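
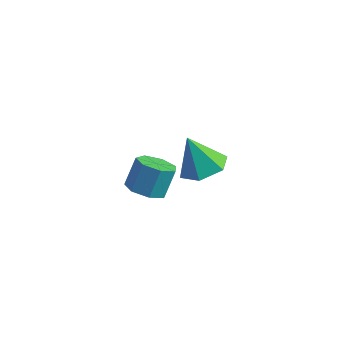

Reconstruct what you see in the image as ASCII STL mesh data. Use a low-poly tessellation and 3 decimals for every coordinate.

solid 
facet normal -0.040 -0.470 -0.882
outer loop
vertex -1.871 -3.072 -0.66
vertex -2.352 -2.652 -0.862
vertex -1.688 -2.588 -0.926
endloop
endfacet
facet normal 0.948 -0.296 0.114
outer loop
vertex -1.871 -3.072 -0.66
vertex -1.688 -2.588 -0.926
vertex -1.827 -2.569 0.283
endloop
endfacet
facet normal 0.948 -0.296 0.114
outer loop
vertex -1.827 -2.569 0.283
vertex -1.688 -2.588 -0.926
vertex -1.644 -2.085 0.017
endloop
endfacet
facet normal 0.042 0.469 0.882
outer loop
vertex -1.827 -2.569 0.283
vertex -1.644 -2.085 0.017
vertex -2.308 -2.148 0.082
endloop
endfacet
facet normal -0.040 -0.471 -0.881
outer loop
vertex -1.688 -2.588 -0.926
vertex -2.352 -2.652 -0.862
vertex -2.005 -2.153 -1.144
endloop
endfacet
facet normal 0.837 0.466 -0.288
outer loop
vertex -1.688 -2.588 -0.926
vertex -2.005 -2.153 -1.144
vertex -1.644 -2.085 0.017
endloop
endfacet
facet normal 0.837 0.465 -0.288
outer loop
vertex -1.644 -2.085 0.017
vertex -2.005 -2.153 -1.144
vertex -1.961 -1.649 -0.201
endloop
endfacet
facet normal 0.042 0.471 0.881
outer loop
vertex -1.644 -2.085 0.017
vertex -1.961 -1.649 -0.201
vertex -2.308 -2.148 0.082
endloop
endfacet
facet normal -0.042 -0.469 -0.882
outer loop
vertex -2.005 -2.153 -1.144
vertex -2.352 -2.652 -0.862
vertex -2.583 -2.092 -1.149
endloop
endfacet
facet normal 0.097 0.876 -0.473
outer loop
vertex -2.005 -2.153 -1.144
vertex -2.583 -2.092 -1.149
vertex -1.961 -1.649 -0.201
endloop
endfacet
facet normal 0.095 0.877 -0.472
outer loop
vertex -1.961 -1.649 -0.201
vertex -2.583 -2.092 -1.149
vertex -2.54 -1.589 -0.206
endloop
endfacet
facet normal 0.041 0.471 0.881
outer loop
vertex -1.961 -1.649 -0.201
vertex -2.54 -1.589 -0.206
vertex -2.308 -2.148 0.082
endloop
endfacet
facet normal -0.041 -0.469 -0.882
outer loop
vertex -2.583 -2.092 -1.149
vertex -2.352 -2.652 -0.862
vertex -2.987 -2.453 -0.938
endloop
endfacet
facet normal -0.718 0.627 -0.302
outer loop
vertex -2.583 -2.092 -1.149
vertex -2.987 -2.453 -0.938
vertex -2.54 -1.589 -0.206
endloop
endfacet
facet normal -0.718 0.627 -0.302
outer loop
vertex -2.54 -1.589 -0.206
vertex -2.987 -2.453 -0.938
vertex -2.944 -1.95 0.005
endloop
endfacet
facet normal 0.040 0.471 0.881
outer loop
vertex -2.54 -1.589 -0.206
vertex -2.944 -1.95 0.005
vertex -2.308 -2.148 0.082
endloop
endfacet
facet normal -0.042 -0.470 -0.882
outer loop
vertex -2.987 -2.453 -0.938
vertex -2.352 -2.652 -0.862
vertex -2.913 -2.964 -0.669
endloop
endfacet
facet normal -0.991 -0.093 0.095
outer loop
vertex -2.987 -2.453 -0.938
vertex -2.913 -2.964 -0.669
vertex -2.944 -1.95 0.005
endloop
endfacet
facet normal -0.991 -0.095 0.097
outer loop
vertex -2.944 -1.95 0.005
vertex -2.913 -2.964 -0.669
vertex -2.869 -2.46 0.274
endloop
endfacet
facet normal 0.040 0.471 0.881
outer loop
vertex -2.944 -1.95 0.005
vertex -2.869 -2.46 0.274
vertex -2.308 -2.148 0.082
endloop
endfacet
facet normal -0.041 -0.471 -0.881
outer loop
vertex -2.913 -2.964 -0.669
vertex -2.352 -2.652 -0.862
vertex -2.416 -3.239 -0.545
endloop
endfacet
facet normal -0.517 -0.745 0.422
outer loop
vertex -2.913 -2.964 -0.669
vertex -2.416 -3.239 -0.545
vertex -2.869 -2.46 0.274
endloop
endfacet
facet normal -0.518 -0.744 0.421
outer loop
vertex -2.869 -2.46 0.274
vertex -2.416 -3.239 -0.545
vertex -2.372 -2.736 0.398
endloop
endfacet
facet normal 0.041 0.470 0.882
outer loop
vertex -2.869 -2.46 0.274
vertex -2.372 -2.736 0.398
vertex -2.308 -2.148 0.082
endloop
endfacet
facet normal -0.042 -0.471 -0.881
outer loop
vertex -2.416 -3.239 -0.545
vertex -2.352 -2.652 -0.862
vertex -1.871 -3.072 -0.66
endloop
endfacet
facet normal 0.346 -0.834 0.429
outer loop
vertex -2.416 -3.239 -0.545
vertex -1.871 -3.072 -0.66
vertex -2.372 -2.736 0.398
endloop
endfacet
facet normal 0.346 -0.834 0.429
outer loop
vertex -2.372 -2.736 0.398
vertex -1.871 -3.072 -0.66
vertex -1.827 -2.569 0.283
endloop
endfacet
facet normal 0.042 0.469 0.882
outer loop
vertex -2.372 -2.736 0.398
vertex -1.827 -2.569 0.283
vertex -2.308 -2.148 0.082
endloop
endfacet
facet normal 0.367 0.132 -0.921
outer loop
vertex -2.263 1.181 -2.476
vertex -3.072 1.226 -2.792
vertex -2.667 1.95 -2.527
endloop
endfacet
facet normal 0.548 0.339 0.765
outer loop
vertex -2.263 1.181 -2.476
vertex -2.667 1.95 -2.527
vertex -3.608 1.034 -1.448
endloop
endfacet
facet normal 0.367 0.132 -0.921
outer loop
vertex -2.667 1.95 -2.527
vertex -3.072 1.226 -2.792
vertex -3.477 1.995 -2.843
endloop
endfacet
facet normal -0.168 0.819 0.548
outer loop
vertex -2.667 1.95 -2.527
vertex -3.477 1.995 -2.843
vertex -3.608 1.034 -1.448
endloop
endfacet
facet normal 0.367 0.132 -0.921
outer loop
vertex -3.477 1.995 -2.843
vertex -3.072 1.226 -2.792
vertex -3.881 1.272 -3.108
endloop
endfacet
facet normal -0.884 0.419 0.206
outer loop
vertex -3.477 1.995 -2.843
vertex -3.881 1.272 -3.108
vertex -3.608 1.034 -1.448
endloop
endfacet
facet normal 0.367 0.132 -0.921
outer loop
vertex -3.881 1.272 -3.108
vertex -3.072 1.226 -2.792
vertex -3.477 0.503 -3.057
endloop
endfacet
facet normal -0.885 -0.459 0.080
outer loop
vertex -3.881 1.272 -3.108
vertex -3.477 0.503 -3.057
vertex -3.608 1.034 -1.448
endloop
endfacet
facet normal 0.367 0.132 -0.921
outer loop
vertex -3.477 0.503 -3.057
vertex -3.072 1.226 -2.792
vertex -2.667 0.458 -2.741
endloop
endfacet
facet normal -0.168 -0.940 0.297
outer loop
vertex -3.477 0.503 -3.057
vertex -2.667 0.458 -2.741
vertex -3.608 1.034 -1.448
endloop
endfacet
facet normal 0.367 0.132 -0.921
outer loop
vertex -2.667 0.458 -2.741
vertex -3.072 1.226 -2.792
vertex -2.263 1.181 -2.476
endloop
endfacet
facet normal 0.548 -0.540 0.639
outer loop
vertex -2.667 0.458 -2.741
vertex -2.263 1.181 -2.476
vertex -3.608 1.034 -1.448
endloop
endfacet

endsolid


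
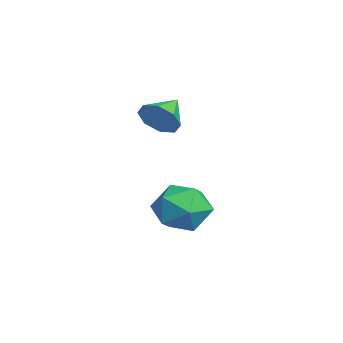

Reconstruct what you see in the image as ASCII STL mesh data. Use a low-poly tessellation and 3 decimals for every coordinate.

solid 
facet normal 0.686 -0.569 -0.453
outer loop
vertex 3.614 -3.218 2.961
vertex 2.967 -3.675 2.555
vertex 3.441 -2.948 2.36
endloop
endfacet
facet normal 0.237 0.910 0.341
outer loop
vertex 3.614 -3.218 2.961
vertex 3.441 -2.948 2.36
vertex 2.013 -2.885 3.185
endloop
endfacet
facet normal 0.686 -0.569 -0.453
outer loop
vertex 3.441 -2.948 2.36
vertex 2.967 -3.675 2.555
vertex 2.99 -3.104 1.873
endloop
endfacet
facet normal -0.089 0.970 -0.228
outer loop
vertex 3.441 -2.948 2.36
vertex 2.99 -3.104 1.873
vertex 2.013 -2.885 3.185
endloop
endfacet
facet normal 0.687 -0.569 -0.453
outer loop
vertex 2.99 -3.104 1.873
vertex 2.967 -3.675 2.555
vertex 2.526 -3.595 1.786
endloop
endfacet
facet normal -0.568 0.631 -0.528
outer loop
vertex 2.99 -3.104 1.873
vertex 2.526 -3.595 1.786
vertex 2.013 -2.885 3.185
endloop
endfacet
facet normal 0.687 -0.568 -0.453
outer loop
vertex 2.526 -3.595 1.786
vertex 2.967 -3.675 2.555
vertex 2.321 -4.133 2.15
endloop
endfacet
facet normal -0.919 0.091 -0.383
outer loop
vertex 2.526 -3.595 1.786
vertex 2.321 -4.133 2.15
vertex 2.013 -2.885 3.185
endloop
endfacet
facet normal 0.687 -0.569 -0.452
outer loop
vertex 2.321 -4.133 2.15
vertex 2.967 -3.675 2.555
vertex 2.493 -4.403 2.751
endloop
endfacet
facet normal -0.936 -0.330 0.120
outer loop
vertex 2.321 -4.133 2.15
vertex 2.493 -4.403 2.751
vertex 2.013 -2.885 3.185
endloop
endfacet
facet normal 0.686 -0.569 -0.454
outer loop
vertex 2.493 -4.403 2.751
vertex 2.967 -3.675 2.555
vertex 2.944 -4.247 3.237
endloop
endfacet
facet normal -0.609 -0.390 0.690
outer loop
vertex 2.493 -4.403 2.751
vertex 2.944 -4.247 3.237
vertex 2.013 -2.885 3.185
endloop
endfacet
facet normal 0.686 -0.568 -0.454
outer loop
vertex 2.944 -4.247 3.237
vertex 2.967 -3.675 2.555
vertex 3.408 -3.756 3.324
endloop
endfacet
facet normal -0.131 -0.052 0.990
outer loop
vertex 2.944 -4.247 3.237
vertex 3.408 -3.756 3.324
vertex 2.013 -2.885 3.185
endloop
endfacet
facet normal 0.686 -0.569 -0.453
outer loop
vertex 3.408 -3.756 3.324
vertex 2.967 -3.675 2.555
vertex 3.614 -3.218 2.961
endloop
endfacet
facet normal 0.220 0.487 0.846
outer loop
vertex 3.408 -3.756 3.324
vertex 3.614 -3.218 2.961
vertex 2.013 -2.885 3.185
endloop
endfacet
facet normal 0.056 -0.241 0.969
outer loop
vertex 3.933 -2.495 -0.605
vertex 2.966 -3.26 -0.739
vertex 4.119 -3.682 -0.911
endloop
endfacet
facet normal 0.700 -0.073 0.710
outer loop
vertex 3.933 -2.495 -0.605
vertex 4.119 -3.682 -0.911
vertex 4.776 -2.788 -1.466
endloop
endfacet
facet normal 0.668 0.591 0.453
outer loop
vertex 3.933 -2.495 -0.605
vertex 4.776 -2.788 -1.466
vertex 4.029 -1.813 -1.637
endloop
endfacet
facet normal 0.004 0.834 0.552
outer loop
vertex 3.933 -2.495 -0.605
vertex 4.029 -1.813 -1.637
vertex 2.909 -2.105 -1.188
endloop
endfacet
facet normal -0.374 0.320 0.871
outer loop
vertex 3.933 -2.495 -0.605
vertex 2.909 -2.105 -1.188
vertex 2.966 -3.26 -0.739
endloop
endfacet
facet normal 0.841 -0.514 0.168
outer loop
vertex 4.776 -2.788 -1.466
vertex 4.119 -3.682 -0.911
vertex 4.331 -3.735 -2.132
endloop
endfacet
facet normal -0.200 -0.785 0.586
outer loop
vertex 4.119 -3.682 -0.911
vertex 2.966 -3.26 -0.739
vertex 3.211 -4.027 -1.683
endloop
endfacet
facet normal -0.896 0.121 0.426
outer loop
vertex 2.966 -3.26 -0.739
vertex 2.909 -2.105 -1.188
vertex 2.464 -3.052 -1.854
endloop
endfacet
facet normal -0.285 0.954 -0.091
outer loop
vertex 2.909 -2.105 -1.188
vertex 4.029 -1.813 -1.637
vertex 3.121 -2.158 -2.409
endloop
endfacet
facet normal 0.789 0.561 -0.251
outer loop
vertex 4.029 -1.813 -1.637
vertex 4.776 -2.788 -1.466
vertex 4.274 -2.58 -2.581
endloop
endfacet
facet normal -0.004 -0.834 -0.552
outer loop
vertex 3.307 -3.345 -2.715
vertex 4.331 -3.735 -2.132
vertex 3.211 -4.027 -1.683
endloop
endfacet
facet normal -0.668 -0.591 -0.453
outer loop
vertex 3.307 -3.345 -2.715
vertex 3.211 -4.027 -1.683
vertex 2.464 -3.052 -1.854
endloop
endfacet
facet normal -0.700 0.073 -0.710
outer loop
vertex 3.307 -3.345 -2.715
vertex 2.464 -3.052 -1.854
vertex 3.121 -2.158 -2.409
endloop
endfacet
facet normal -0.056 0.241 -0.969
outer loop
vertex 3.307 -3.345 -2.715
vertex 3.121 -2.158 -2.409
vertex 4.274 -2.58 -2.581
endloop
endfacet
facet normal 0.374 -0.320 -0.871
outer loop
vertex 3.307 -3.345 -2.715
vertex 4.274 -2.58 -2.581
vertex 4.331 -3.735 -2.132
endloop
endfacet
facet normal 0.285 -0.954 0.091
outer loop
vertex 3.211 -4.027 -1.683
vertex 4.331 -3.735 -2.132
vertex 4.119 -3.682 -0.911
endloop
endfacet
facet normal -0.789 -0.561 0.251
outer loop
vertex 2.464 -3.052 -1.854
vertex 3.211 -4.027 -1.683
vertex 2.966 -3.26 -0.739
endloop
endfacet
facet normal -0.841 0.514 -0.168
outer loop
vertex 3.121 -2.158 -2.409
vertex 2.464 -3.052 -1.854
vertex 2.909 -2.105 -1.188
endloop
endfacet
facet normal 0.200 0.785 -0.586
outer loop
vertex 4.274 -2.58 -2.581
vertex 3.121 -2.158 -2.409
vertex 4.029 -1.813 -1.637
endloop
endfacet
facet normal 0.896 -0.121 -0.426
outer loop
vertex 4.331 -3.735 -2.132
vertex 4.274 -2.58 -2.581
vertex 4.776 -2.788 -1.466
endloop
endfacet

endsolid


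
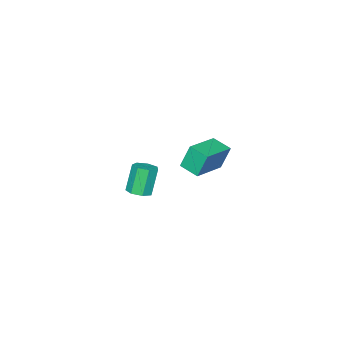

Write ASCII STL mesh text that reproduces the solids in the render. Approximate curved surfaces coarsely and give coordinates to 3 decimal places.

solid 
facet normal -0.966 -0.074 -0.249
outer loop
vertex -4.018 -1.294 -1.498
vertex -4.035 -0.233 -1.747
vertex -3.657 -1.595 -2.806
endloop
endfacet
facet normal 0.016 -0.973 0.229
outer loop
vertex -1.745 -1.447 -2.313
vertex -4.018 -1.294 -1.498
vertex -3.657 -1.595 -2.806
endloop
endfacet
facet normal -0.966 -0.074 -0.249
outer loop
vertex -3.657 -1.595 -2.806
vertex -4.035 -0.233 -1.747
vertex -3.674 -0.534 -3.055
endloop
endfacet
facet normal 0.259 -0.217 -0.941
outer loop
vertex -3.674 -0.534 -3.055
vertex -1.745 -1.447 -2.313
vertex -3.657 -1.595 -2.806
endloop
endfacet
facet normal -0.259 0.217 0.941
outer loop
vertex -4.018 -1.294 -1.498
vertex -2.123 -0.085 -1.254
vertex -4.035 -0.233 -1.747
endloop
endfacet
facet normal 0.016 -0.973 0.229
outer loop
vertex -2.106 -1.146 -1.005
vertex -4.018 -1.294 -1.498
vertex -1.745 -1.447 -2.313
endloop
endfacet
facet normal -0.259 0.217 0.941
outer loop
vertex -2.106 -1.146 -1.005
vertex -2.123 -0.085 -1.254
vertex -4.018 -1.294 -1.498
endloop
endfacet
facet normal -0.016 0.973 -0.229
outer loop
vertex -4.035 -0.233 -1.747
vertex -2.123 -0.085 -1.254
vertex -3.674 -0.534 -3.055
endloop
endfacet
facet normal 0.259 -0.217 -0.941
outer loop
vertex -1.762 -0.386 -2.562
vertex -1.745 -1.447 -2.313
vertex -3.674 -0.534 -3.055
endloop
endfacet
facet normal -0.016 0.973 -0.229
outer loop
vertex -3.674 -0.534 -3.055
vertex -2.123 -0.085 -1.254
vertex -1.762 -0.386 -2.562
endloop
endfacet
facet normal 0.966 0.074 0.249
outer loop
vertex -1.762 -0.386 -2.562
vertex -2.106 -1.146 -1.005
vertex -1.745 -1.447 -2.313
endloop
endfacet
facet normal 0.966 0.074 0.249
outer loop
vertex -2.123 -0.085 -1.254
vertex -2.106 -1.146 -1.005
vertex -1.762 -0.386 -2.562
endloop
endfacet
facet normal 0.380 0.067 -0.923
outer loop
vertex 3.53 -0.094 -0.375
vertex 3.142 0.359 -0.502
vertex 3.704 0.394 -0.268
endloop
endfacet
facet normal 0.864 -0.380 0.330
outer loop
vertex 3.53 -0.094 -0.375
vertex 3.704 0.394 -0.268
vertex 2.966 -0.192 0.99
endloop
endfacet
facet normal 0.864 -0.380 0.330
outer loop
vertex 2.966 -0.192 0.99
vertex 3.704 0.394 -0.268
vertex 3.14 0.296 1.097
endloop
endfacet
facet normal -0.381 -0.066 0.922
outer loop
vertex 2.966 -0.192 0.99
vertex 3.14 0.296 1.097
vertex 2.578 0.261 0.862
endloop
endfacet
facet normal 0.380 0.067 -0.923
outer loop
vertex 3.704 0.394 -0.268
vertex 3.142 0.359 -0.502
vertex 3.455 0.856 -0.337
endloop
endfacet
facet normal 0.796 0.483 0.364
outer loop
vertex 3.704 0.394 -0.268
vertex 3.455 0.856 -0.337
vertex 3.14 0.296 1.097
endloop
endfacet
facet normal 0.796 0.484 0.364
outer loop
vertex 3.14 0.296 1.097
vertex 3.455 0.856 -0.337
vertex 2.891 0.758 1.027
endloop
endfacet
facet normal -0.381 -0.066 0.922
outer loop
vertex 3.14 0.296 1.097
vertex 2.891 0.758 1.027
vertex 2.578 0.261 0.862
endloop
endfacet
facet normal 0.381 0.066 -0.922
outer loop
vertex 3.455 0.856 -0.337
vertex 3.142 0.359 -0.502
vertex 2.97 0.944 -0.531
endloop
endfacet
facet normal 0.129 0.984 0.124
outer loop
vertex 3.455 0.856 -0.337
vertex 2.97 0.944 -0.531
vertex 2.891 0.758 1.027
endloop
endfacet
facet normal 0.129 0.984 0.124
outer loop
vertex 2.891 0.758 1.027
vertex 2.97 0.944 -0.531
vertex 2.406 0.846 0.833
endloop
endfacet
facet normal -0.381 -0.066 0.922
outer loop
vertex 2.891 0.758 1.027
vertex 2.406 0.846 0.833
vertex 2.578 0.261 0.862
endloop
endfacet
facet normal 0.383 0.067 -0.921
outer loop
vertex 2.97 0.944 -0.531
vertex 3.142 0.359 -0.502
vertex 2.615 0.591 -0.704
endloop
endfacet
facet normal -0.636 0.743 -0.210
outer loop
vertex 2.97 0.944 -0.531
vertex 2.615 0.591 -0.704
vertex 2.406 0.846 0.833
endloop
endfacet
facet normal -0.636 0.742 -0.210
outer loop
vertex 2.406 0.846 0.833
vertex 2.615 0.591 -0.704
vertex 2.051 0.493 0.661
endloop
endfacet
facet normal -0.381 -0.066 0.922
outer loop
vertex 2.406 0.846 0.833
vertex 2.051 0.493 0.661
vertex 2.578 0.261 0.862
endloop
endfacet
facet normal 0.382 0.065 -0.922
outer loop
vertex 2.615 0.591 -0.704
vertex 3.142 0.359 -0.502
vertex 2.656 0.064 -0.724
endloop
endfacet
facet normal -0.921 -0.057 -0.385
outer loop
vertex 2.615 0.591 -0.704
vertex 2.656 0.064 -0.724
vertex 2.051 0.493 0.661
endloop
endfacet
facet normal -0.921 -0.057 -0.385
outer loop
vertex 2.051 0.493 0.661
vertex 2.656 0.064 -0.724
vertex 2.092 -0.034 0.641
endloop
endfacet
facet normal -0.380 -0.065 0.923
outer loop
vertex 2.051 0.493 0.661
vertex 2.092 -0.034 0.641
vertex 2.578 0.261 0.862
endloop
endfacet
facet normal 0.380 0.067 -0.922
outer loop
vertex 2.656 0.064 -0.724
vertex 3.142 0.359 -0.502
vertex 3.064 -0.241 -0.578
endloop
endfacet
facet normal -0.513 -0.815 -0.270
outer loop
vertex 2.656 0.064 -0.724
vertex 3.064 -0.241 -0.578
vertex 2.092 -0.034 0.641
endloop
endfacet
facet normal -0.513 -0.815 -0.270
outer loop
vertex 2.092 -0.034 0.641
vertex 3.064 -0.241 -0.578
vertex 2.5 -0.339 0.787
endloop
endfacet
facet normal -0.380 -0.066 0.923
outer loop
vertex 2.092 -0.034 0.641
vertex 2.5 -0.339 0.787
vertex 2.578 0.261 0.862
endloop
endfacet
facet normal 0.381 0.067 -0.922
outer loop
vertex 3.064 -0.241 -0.578
vertex 3.142 0.359 -0.502
vertex 3.53 -0.094 -0.375
endloop
endfacet
facet normal 0.282 -0.958 0.048
outer loop
vertex 3.064 -0.241 -0.578
vertex 3.53 -0.094 -0.375
vertex 2.5 -0.339 0.787
endloop
endfacet
facet normal 0.282 -0.958 0.048
outer loop
vertex 2.5 -0.339 0.787
vertex 3.53 -0.094 -0.375
vertex 2.966 -0.192 0.99
endloop
endfacet
facet normal -0.381 -0.066 0.922
outer loop
vertex 2.5 -0.339 0.787
vertex 2.966 -0.192 0.99
vertex 2.578 0.261 0.862
endloop
endfacet

endsolid


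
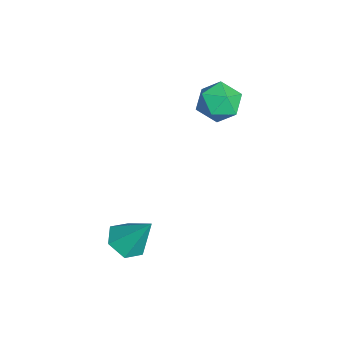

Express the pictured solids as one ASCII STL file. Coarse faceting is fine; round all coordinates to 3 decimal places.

solid 
facet normal -0.249 -0.516 -0.820
outer loop
vertex 3.609 -3.622 -3.032
vertex 3.202 -2.941 -3.337
vertex 4.025 -3.059 -3.513
endloop
endfacet
facet normal 0.867 -0.300 0.398
outer loop
vertex 3.609 -3.622 -3.032
vertex 4.025 -3.059 -3.513
vertex 3.638 -2.039 -1.903
endloop
endfacet
facet normal -0.249 -0.516 -0.820
outer loop
vertex 4.025 -3.059 -3.513
vertex 3.202 -2.941 -3.337
vertex 3.618 -2.378 -3.818
endloop
endfacet
facet normal 0.873 0.479 -0.094
outer loop
vertex 4.025 -3.059 -3.513
vertex 3.618 -2.378 -3.818
vertex 3.638 -2.039 -1.903
endloop
endfacet
facet normal -0.249 -0.516 -0.820
outer loop
vertex 3.618 -2.378 -3.818
vertex 3.202 -2.941 -3.337
vertex 2.795 -2.26 -3.642
endloop
endfacet
facet normal 0.103 0.979 -0.174
outer loop
vertex 3.618 -2.378 -3.818
vertex 2.795 -2.26 -3.642
vertex 3.638 -2.039 -1.903
endloop
endfacet
facet normal -0.249 -0.516 -0.820
outer loop
vertex 2.795 -2.26 -3.642
vertex 3.202 -2.941 -3.337
vertex 2.379 -2.824 -3.161
endloop
endfacet
facet normal -0.674 0.700 0.238
outer loop
vertex 2.795 -2.26 -3.642
vertex 2.379 -2.824 -3.161
vertex 3.638 -2.039 -1.903
endloop
endfacet
facet normal -0.249 -0.516 -0.820
outer loop
vertex 2.379 -2.824 -3.161
vertex 3.202 -2.941 -3.337
vertex 2.786 -3.505 -2.856
endloop
endfacet
facet normal -0.679 -0.079 0.729
outer loop
vertex 2.379 -2.824 -3.161
vertex 2.786 -3.505 -2.856
vertex 3.638 -2.039 -1.903
endloop
endfacet
facet normal -0.249 -0.516 -0.820
outer loop
vertex 2.786 -3.505 -2.856
vertex 3.202 -2.941 -3.337
vertex 3.609 -3.622 -3.032
endloop
endfacet
facet normal 0.091 -0.579 0.810
outer loop
vertex 2.786 -3.505 -2.856
vertex 3.609 -3.622 -3.032
vertex 3.638 -2.039 -1.903
endloop
endfacet
facet normal -0.636 0.612 0.470
outer loop
vertex -2.201 1.273 0.309
vertex -1.807 1.015 1.178
vertex -1.439 1.783 0.676
endloop
endfacet
facet normal -0.484 0.856 -0.184
outer loop
vertex -2.201 1.273 0.309
vertex -1.439 1.783 0.676
vertex -1.466 1.561 -0.286
endloop
endfacet
facet normal -0.668 0.352 -0.655
outer loop
vertex -2.201 1.273 0.309
vertex -1.466 1.561 -0.286
vertex -1.851 0.655 -0.38
endloop
endfacet
facet normal -0.934 -0.202 -0.293
outer loop
vertex -2.201 1.273 0.309
vertex -1.851 0.655 -0.38
vertex -2.062 0.318 0.525
endloop
endfacet
facet normal -0.915 -0.042 0.402
outer loop
vertex -2.201 1.273 0.309
vertex -2.062 0.318 0.525
vertex -1.807 1.015 1.178
endloop
endfacet
facet normal 0.221 0.949 -0.225
outer loop
vertex -1.466 1.561 -0.286
vertex -1.439 1.783 0.676
vertex -0.618 1.482 0.215
endloop
endfacet
facet normal -0.024 0.555 0.831
outer loop
vertex -1.439 1.783 0.676
vertex -1.807 1.015 1.178
vertex -0.829 1.145 1.12
endloop
endfacet
facet normal -0.474 -0.504 0.722
outer loop
vertex -1.807 1.015 1.178
vertex -2.062 0.318 0.525
vertex -1.214 0.239 1.026
endloop
endfacet
facet normal -0.506 -0.763 -0.402
outer loop
vertex -2.062 0.318 0.525
vertex -1.851 0.655 -0.38
vertex -1.241 0.017 0.064
endloop
endfacet
facet normal -0.077 0.135 -0.988
outer loop
vertex -1.851 0.655 -0.38
vertex -1.466 1.561 -0.286
vertex -0.873 0.785 -0.438
endloop
endfacet
facet normal 0.934 0.202 0.293
outer loop
vertex -0.479 0.527 0.431
vertex -0.618 1.482 0.215
vertex -0.829 1.145 1.12
endloop
endfacet
facet normal 0.668 -0.352 0.655
outer loop
vertex -0.479 0.527 0.431
vertex -0.829 1.145 1.12
vertex -1.214 0.239 1.026
endloop
endfacet
facet normal 0.484 -0.856 0.184
outer loop
vertex -0.479 0.527 0.431
vertex -1.214 0.239 1.026
vertex -1.241 0.017 0.064
endloop
endfacet
facet normal 0.636 -0.612 -0.470
outer loop
vertex -0.479 0.527 0.431
vertex -1.241 0.017 0.064
vertex -0.873 0.785 -0.438
endloop
endfacet
facet normal 0.915 0.042 -0.402
outer loop
vertex -0.479 0.527 0.431
vertex -0.873 0.785 -0.438
vertex -0.618 1.482 0.215
endloop
endfacet
facet normal 0.506 0.763 0.402
outer loop
vertex -0.829 1.145 1.12
vertex -0.618 1.482 0.215
vertex -1.439 1.783 0.676
endloop
endfacet
facet normal 0.077 -0.135 0.988
outer loop
vertex -1.214 0.239 1.026
vertex -0.829 1.145 1.12
vertex -1.807 1.015 1.178
endloop
endfacet
facet normal -0.221 -0.949 0.225
outer loop
vertex -1.241 0.017 0.064
vertex -1.214 0.239 1.026
vertex -2.062 0.318 0.525
endloop
endfacet
facet normal 0.024 -0.555 -0.831
outer loop
vertex -0.873 0.785 -0.438
vertex -1.241 0.017 0.064
vertex -1.851 0.655 -0.38
endloop
endfacet
facet normal 0.474 0.504 -0.722
outer loop
vertex -0.618 1.482 0.215
vertex -0.873 0.785 -0.438
vertex -1.466 1.561 -0.286
endloop
endfacet

endsolid


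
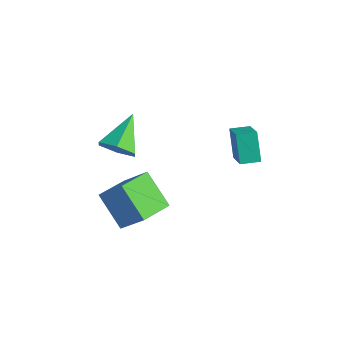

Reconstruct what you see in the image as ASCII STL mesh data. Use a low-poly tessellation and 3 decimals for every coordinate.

solid 
facet normal -0.767 0.100 0.634
outer loop
vertex -1.862 -1.637 -0.055
vertex -1.877 -0.069 -0.32
vertex -3.029 -1.881 -1.43
endloop
endfacet
facet normal 0.010 -0.986 0.167
outer loop
vertex -1.563 -2.071 -2.64
vertex -1.862 -1.637 -0.055
vertex -3.029 -1.881 -1.43
endloop
endfacet
facet normal -0.767 0.100 0.634
outer loop
vertex -3.029 -1.881 -1.43
vertex -1.877 -0.069 -0.32
vertex -3.044 -0.313 -1.695
endloop
endfacet
facet normal -0.641 -0.134 -0.756
outer loop
vertex -3.044 -0.313 -1.695
vertex -1.563 -2.071 -2.64
vertex -3.029 -1.881 -1.43
endloop
endfacet
facet normal 0.641 0.134 0.756
outer loop
vertex -1.862 -1.637 -0.055
vertex -0.411 -0.259 -1.53
vertex -1.877 -0.069 -0.32
endloop
endfacet
facet normal 0.010 -0.986 0.167
outer loop
vertex -0.396 -1.827 -1.265
vertex -1.862 -1.637 -0.055
vertex -1.563 -2.071 -2.64
endloop
endfacet
facet normal 0.641 0.134 0.756
outer loop
vertex -0.396 -1.827 -1.265
vertex -0.411 -0.259 -1.53
vertex -1.862 -1.637 -0.055
endloop
endfacet
facet normal -0.010 0.986 -0.167
outer loop
vertex -1.877 -0.069 -0.32
vertex -0.411 -0.259 -1.53
vertex -3.044 -0.313 -1.695
endloop
endfacet
facet normal -0.641 -0.134 -0.756
outer loop
vertex -1.578 -0.503 -2.905
vertex -1.563 -2.071 -2.64
vertex -3.044 -0.313 -1.695
endloop
endfacet
facet normal -0.010 0.986 -0.167
outer loop
vertex -3.044 -0.313 -1.695
vertex -0.411 -0.259 -1.53
vertex -1.578 -0.503 -2.905
endloop
endfacet
facet normal 0.767 -0.100 -0.634
outer loop
vertex -1.578 -0.503 -2.905
vertex -0.396 -1.827 -1.265
vertex -1.563 -2.071 -2.64
endloop
endfacet
facet normal 0.767 -0.100 -0.634
outer loop
vertex -0.411 -0.259 -1.53
vertex -0.396 -1.827 -1.265
vertex -1.578 -0.503 -2.905
endloop
endfacet
facet normal -0.629 0.490 -0.604
outer loop
vertex 0.37 2.611 2.366
vertex 0.909 3.319 2.379
vertex 1.076 2.094 1.211
endloop
endfacet
facet normal -0.606 -0.795 -0.014
outer loop
vertex 2.171 1.241 2.261
vertex 0.37 2.611 2.366
vertex 1.076 2.094 1.211
endloop
endfacet
facet normal -0.629 0.490 -0.604
outer loop
vertex 1.076 2.094 1.211
vertex 0.909 3.319 2.379
vertex 1.616 2.802 1.223
endloop
endfacet
facet normal 0.486 -0.357 -0.797
outer loop
vertex 1.616 2.802 1.223
vertex 2.171 1.241 2.261
vertex 1.076 2.094 1.211
endloop
endfacet
facet normal -0.487 0.356 0.797
outer loop
vertex 0.37 2.611 2.366
vertex 2.004 2.466 3.429
vertex 0.909 3.319 2.379
endloop
endfacet
facet normal -0.606 -0.795 -0.015
outer loop
vertex 1.464 1.758 3.417
vertex 0.37 2.611 2.366
vertex 2.171 1.241 2.261
endloop
endfacet
facet normal -0.487 0.358 0.797
outer loop
vertex 1.464 1.758 3.417
vertex 2.004 2.466 3.429
vertex 0.37 2.611 2.366
endloop
endfacet
facet normal 0.606 0.796 0.015
outer loop
vertex 0.909 3.319 2.379
vertex 2.004 2.466 3.429
vertex 1.616 2.802 1.223
endloop
endfacet
facet normal 0.488 -0.357 -0.797
outer loop
vertex 2.71 1.949 2.274
vertex 2.171 1.241 2.261
vertex 1.616 2.802 1.223
endloop
endfacet
facet normal 0.606 0.795 0.015
outer loop
vertex 1.616 2.802 1.223
vertex 2.004 2.466 3.429
vertex 2.71 1.949 2.274
endloop
endfacet
facet normal 0.629 -0.490 0.604
outer loop
vertex 2.71 1.949 2.274
vertex 1.464 1.758 3.417
vertex 2.171 1.241 2.261
endloop
endfacet
facet normal 0.629 -0.490 0.604
outer loop
vertex 2.004 2.466 3.429
vertex 1.464 1.758 3.417
vertex 2.71 1.949 2.274
endloop
endfacet
facet normal 0.283 -0.812 -0.511
outer loop
vertex -2.57 -0.088 0.496
vertex -3.486 -0.268 0.274
vertex -2.951 0.282 -0.303
endloop
endfacet
facet normal 0.691 0.722 0.005
outer loop
vertex -2.57 -0.088 0.496
vertex -2.951 0.282 -0.303
vertex -4.034 1.308 1.266
endloop
endfacet
facet normal 0.282 -0.811 -0.512
outer loop
vertex -2.951 0.282 -0.303
vertex -3.486 -0.268 0.274
vertex -3.868 0.103 -0.525
endloop
endfacet
facet normal -0.026 0.828 -0.560
outer loop
vertex -2.951 0.282 -0.303
vertex -3.868 0.103 -0.525
vertex -4.034 1.308 1.266
endloop
endfacet
facet normal 0.282 -0.812 -0.512
outer loop
vertex -3.868 0.103 -0.525
vertex -3.486 -0.268 0.274
vertex -4.403 -0.447 0.053
endloop
endfacet
facet normal -0.829 0.425 -0.363
outer loop
vertex -3.868 0.103 -0.525
vertex -4.403 -0.447 0.053
vertex -4.034 1.308 1.266
endloop
endfacet
facet normal 0.282 -0.812 -0.511
outer loop
vertex -4.403 -0.447 0.053
vertex -3.486 -0.268 0.274
vertex -4.021 -0.817 0.852
endloop
endfacet
facet normal -0.914 -0.083 0.398
outer loop
vertex -4.403 -0.447 0.053
vertex -4.021 -0.817 0.852
vertex -4.034 1.308 1.266
endloop
endfacet
facet normal 0.282 -0.812 -0.510
outer loop
vertex -4.021 -0.817 0.852
vertex -3.486 -0.268 0.274
vertex -3.104 -0.638 1.074
endloop
endfacet
facet normal -0.196 -0.189 0.962
outer loop
vertex -4.021 -0.817 0.852
vertex -3.104 -0.638 1.074
vertex -4.034 1.308 1.266
endloop
endfacet
facet normal 0.283 -0.812 -0.511
outer loop
vertex -3.104 -0.638 1.074
vertex -3.486 -0.268 0.274
vertex -2.57 -0.088 0.496
endloop
endfacet
facet normal 0.607 0.215 0.765
outer loop
vertex -3.104 -0.638 1.074
vertex -2.57 -0.088 0.496
vertex -4.034 1.308 1.266
endloop
endfacet

endsolid


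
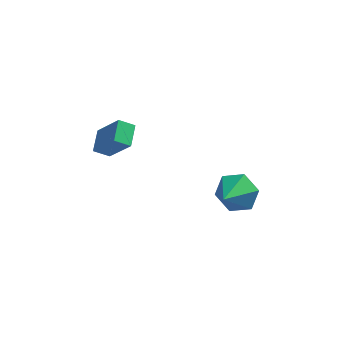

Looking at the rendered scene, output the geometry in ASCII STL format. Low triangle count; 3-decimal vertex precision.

solid 
facet normal 0.267 0.805 -0.530
outer loop
vertex 3.741 3.149 -2.366
vertex 3.014 3.727 -1.854
vertex 3.999 3.653 -1.47
endloop
endfacet
facet normal 0.691 -0.697 0.193
outer loop
vertex 3.741 3.149 -2.366
vertex 3.999 3.653 -1.47
vertex 2.566 2.373 -0.966
endloop
endfacet
facet normal 0.267 0.806 -0.529
outer loop
vertex 3.999 3.653 -1.47
vertex 3.014 3.727 -1.854
vertex 3.272 4.23 -0.958
endloop
endfacet
facet normal 0.466 -0.181 0.866
outer loop
vertex 3.999 3.653 -1.47
vertex 3.272 4.23 -0.958
vertex 2.566 2.373 -0.966
endloop
endfacet
facet normal 0.267 0.805 -0.529
outer loop
vertex 3.272 4.23 -0.958
vertex 3.014 3.727 -1.854
vertex 2.287 4.304 -1.343
endloop
endfacet
facet normal -0.352 0.130 0.927
outer loop
vertex 3.272 4.23 -0.958
vertex 2.287 4.304 -1.343
vertex 2.566 2.373 -0.966
endloop
endfacet
facet normal 0.267 0.805 -0.530
outer loop
vertex 2.287 4.304 -1.343
vertex 3.014 3.727 -1.854
vertex 2.029 3.8 -2.239
endloop
endfacet
facet normal -0.946 -0.075 0.315
outer loop
vertex 2.287 4.304 -1.343
vertex 2.029 3.8 -2.239
vertex 2.566 2.373 -0.966
endloop
endfacet
facet normal 0.267 0.805 -0.529
outer loop
vertex 2.029 3.8 -2.239
vertex 3.014 3.727 -1.854
vertex 2.756 3.223 -2.751
endloop
endfacet
facet normal -0.722 -0.592 -0.359
outer loop
vertex 2.029 3.8 -2.239
vertex 2.756 3.223 -2.751
vertex 2.566 2.373 -0.966
endloop
endfacet
facet normal 0.267 0.805 -0.529
outer loop
vertex 2.756 3.223 -2.751
vertex 3.014 3.727 -1.854
vertex 3.741 3.149 -2.366
endloop
endfacet
facet normal 0.096 -0.903 -0.420
outer loop
vertex 2.756 3.223 -2.751
vertex 3.741 3.149 -2.366
vertex 2.566 2.373 -0.966
endloop
endfacet
facet normal -0.547 0.296 -0.783
outer loop
vertex -3.345 4.689 0.869
vertex -2.634 4.836 0.428
vertex -3.366 3.599 0.472
endloop
endfacet
facet normal -0.837 -0.173 0.519
outer loop
vertex -2.306 3.024 1.992
vertex -3.345 4.689 0.869
vertex -3.366 3.599 0.472
endloop
endfacet
facet normal -0.547 0.296 -0.783
outer loop
vertex -3.366 3.599 0.472
vertex -2.634 4.836 0.428
vertex -2.655 3.746 0.031
endloop
endfacet
facet normal -0.018 -0.939 -0.343
outer loop
vertex -2.655 3.746 0.031
vertex -2.306 3.024 1.992
vertex -3.366 3.599 0.472
endloop
endfacet
facet normal 0.018 0.939 0.343
outer loop
vertex -3.345 4.689 0.869
vertex -1.574 4.261 1.948
vertex -2.634 4.836 0.428
endloop
endfacet
facet normal -0.837 -0.173 0.519
outer loop
vertex -2.285 4.114 2.389
vertex -3.345 4.689 0.869
vertex -2.306 3.024 1.992
endloop
endfacet
facet normal 0.018 0.939 0.343
outer loop
vertex -2.285 4.114 2.389
vertex -1.574 4.261 1.948
vertex -3.345 4.689 0.869
endloop
endfacet
facet normal 0.837 0.173 -0.519
outer loop
vertex -2.634 4.836 0.428
vertex -1.574 4.261 1.948
vertex -2.655 3.746 0.031
endloop
endfacet
facet normal -0.018 -0.939 -0.343
outer loop
vertex -1.595 3.171 1.551
vertex -2.306 3.024 1.992
vertex -2.655 3.746 0.031
endloop
endfacet
facet normal 0.837 0.173 -0.519
outer loop
vertex -2.655 3.746 0.031
vertex -1.574 4.261 1.948
vertex -1.595 3.171 1.551
endloop
endfacet
facet normal 0.547 -0.296 0.783
outer loop
vertex -1.595 3.171 1.551
vertex -2.285 4.114 2.389
vertex -2.306 3.024 1.992
endloop
endfacet
facet normal 0.547 -0.296 0.783
outer loop
vertex -1.574 4.261 1.948
vertex -2.285 4.114 2.389
vertex -1.595 3.171 1.551
endloop
endfacet

endsolid


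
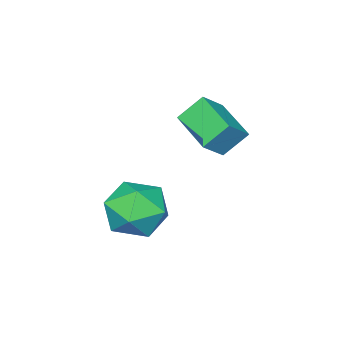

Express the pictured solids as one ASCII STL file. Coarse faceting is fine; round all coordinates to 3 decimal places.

solid 
facet normal -0.305 0.581 0.754
outer loop
vertex -0.785 -0.36 -1.304
vertex -1.49 -1.212 -0.933
vertex -0.394 -1.149 -0.538
endloop
endfacet
facet normal 0.367 0.735 0.570
outer loop
vertex -0.785 -0.36 -1.304
vertex -0.394 -1.149 -0.538
vertex 0.288 -0.805 -1.42
endloop
endfacet
facet normal 0.369 0.922 -0.119
outer loop
vertex -0.785 -0.36 -1.304
vertex 0.288 -0.805 -1.42
vertex -0.386 -0.656 -2.361
endloop
endfacet
facet normal -0.301 0.883 -0.361
outer loop
vertex -0.785 -0.36 -1.304
vertex -0.386 -0.656 -2.361
vertex -1.485 -0.908 -2.06
endloop
endfacet
facet normal -0.719 0.672 0.178
outer loop
vertex -0.785 -0.36 -1.304
vertex -1.485 -0.908 -2.06
vertex -1.49 -1.212 -0.933
endloop
endfacet
facet normal 0.756 0.141 0.639
outer loop
vertex 0.288 -0.805 -1.42
vertex -0.394 -1.149 -0.538
vertex 0.245 -1.932 -1.12
endloop
endfacet
facet normal -0.332 -0.107 0.937
outer loop
vertex -0.394 -1.149 -0.538
vertex -1.49 -1.212 -0.933
vertex -0.854 -2.184 -0.819
endloop
endfacet
facet normal -0.999 0.040 0.006
outer loop
vertex -1.49 -1.212 -0.933
vertex -1.485 -0.908 -2.06
vertex -1.528 -2.035 -1.76
endloop
endfacet
facet normal -0.324 0.379 -0.867
outer loop
vertex -1.485 -0.908 -2.06
vertex -0.386 -0.656 -2.361
vertex -0.846 -1.691 -2.642
endloop
endfacet
facet normal 0.761 0.442 -0.475
outer loop
vertex -0.386 -0.656 -2.361
vertex 0.288 -0.805 -1.42
vertex 0.25 -1.628 -2.247
endloop
endfacet
facet normal 0.301 -0.883 0.361
outer loop
vertex -0.455 -2.48 -1.876
vertex 0.245 -1.932 -1.12
vertex -0.854 -2.184 -0.819
endloop
endfacet
facet normal -0.369 -0.922 0.119
outer loop
vertex -0.455 -2.48 -1.876
vertex -0.854 -2.184 -0.819
vertex -1.528 -2.035 -1.76
endloop
endfacet
facet normal -0.367 -0.735 -0.570
outer loop
vertex -0.455 -2.48 -1.876
vertex -1.528 -2.035 -1.76
vertex -0.846 -1.691 -2.642
endloop
endfacet
facet normal 0.305 -0.581 -0.754
outer loop
vertex -0.455 -2.48 -1.876
vertex -0.846 -1.691 -2.642
vertex 0.25 -1.628 -2.247
endloop
endfacet
facet normal 0.719 -0.672 -0.178
outer loop
vertex -0.455 -2.48 -1.876
vertex 0.25 -1.628 -2.247
vertex 0.245 -1.932 -1.12
endloop
endfacet
facet normal 0.324 -0.379 0.867
outer loop
vertex -0.854 -2.184 -0.819
vertex 0.245 -1.932 -1.12
vertex -0.394 -1.149 -0.538
endloop
endfacet
facet normal -0.761 -0.442 0.475
outer loop
vertex -1.528 -2.035 -1.76
vertex -0.854 -2.184 -0.819
vertex -1.49 -1.212 -0.933
endloop
endfacet
facet normal -0.756 -0.141 -0.639
outer loop
vertex -0.846 -1.691 -2.642
vertex -1.528 -2.035 -1.76
vertex -1.485 -0.908 -2.06
endloop
endfacet
facet normal 0.332 0.107 -0.937
outer loop
vertex 0.25 -1.628 -2.247
vertex -0.846 -1.691 -2.642
vertex -0.386 -0.656 -2.361
endloop
endfacet
facet normal 0.999 -0.040 -0.006
outer loop
vertex 0.245 -1.932 -1.12
vertex 0.25 -1.628 -2.247
vertex 0.288 -0.805 -1.42
endloop
endfacet
facet normal -0.581 0.387 0.716
outer loop
vertex -4.013 -1.862 1.755
vertex -3.515 -0.288 1.308
vertex -4.864 -1.799 1.03
endloop
endfacet
facet normal -0.291 -0.920 0.262
outer loop
vertex -4.185 -2.252 0.192
vertex -4.013 -1.862 1.755
vertex -4.864 -1.799 1.03
endloop
endfacet
facet normal -0.581 0.387 0.716
outer loop
vertex -4.864 -1.799 1.03
vertex -3.515 -0.288 1.308
vertex -4.367 -0.225 0.583
endloop
endfacet
facet normal -0.761 0.056 -0.647
outer loop
vertex -4.367 -0.225 0.583
vertex -4.185 -2.252 0.192
vertex -4.864 -1.799 1.03
endloop
endfacet
facet normal 0.760 -0.057 0.647
outer loop
vertex -4.013 -1.862 1.755
vertex -2.836 -0.741 0.47
vertex -3.515 -0.288 1.308
endloop
endfacet
facet normal -0.291 -0.920 0.262
outer loop
vertex -3.333 -2.315 0.917
vertex -4.013 -1.862 1.755
vertex -4.185 -2.252 0.192
endloop
endfacet
facet normal 0.760 -0.056 0.647
outer loop
vertex -3.333 -2.315 0.917
vertex -2.836 -0.741 0.47
vertex -4.013 -1.862 1.755
endloop
endfacet
facet normal 0.291 0.920 -0.262
outer loop
vertex -3.515 -0.288 1.308
vertex -2.836 -0.741 0.47
vertex -4.367 -0.225 0.583
endloop
endfacet
facet normal -0.760 0.057 -0.647
outer loop
vertex -3.687 -0.678 -0.255
vertex -4.185 -2.252 0.192
vertex -4.367 -0.225 0.583
endloop
endfacet
facet normal 0.291 0.920 -0.261
outer loop
vertex -4.367 -0.225 0.583
vertex -2.836 -0.741 0.47
vertex -3.687 -0.678 -0.255
endloop
endfacet
facet normal 0.581 -0.387 -0.716
outer loop
vertex -3.687 -0.678 -0.255
vertex -3.333 -2.315 0.917
vertex -4.185 -2.252 0.192
endloop
endfacet
facet normal 0.581 -0.387 -0.716
outer loop
vertex -2.836 -0.741 0.47
vertex -3.333 -2.315 0.917
vertex -3.687 -0.678 -0.255
endloop
endfacet

endsolid


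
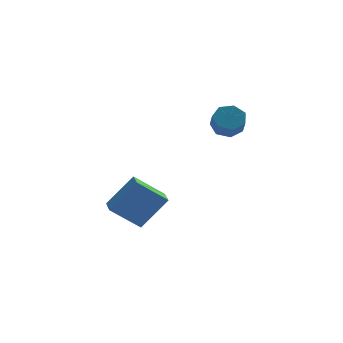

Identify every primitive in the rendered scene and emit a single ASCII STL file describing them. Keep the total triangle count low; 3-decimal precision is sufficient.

solid 
facet normal 0.027 0.705 -0.709
outer loop
vertex 2.664 -2.799 3.282
vertex 2.024 -2.483 3.572
vertex 2.758 -2.332 3.75
endloop
endfacet
facet normal 0.990 -0.119 -0.080
outer loop
vertex 2.664 -2.799 3.282
vertex 2.758 -2.332 3.75
vertex 2.635 -3.533 4.019
endloop
endfacet
facet normal 0.990 -0.119 -0.080
outer loop
vertex 2.635 -3.533 4.019
vertex 2.758 -2.332 3.75
vertex 2.729 -3.066 4.487
endloop
endfacet
facet normal -0.028 -0.705 0.709
outer loop
vertex 2.635 -3.533 4.019
vertex 2.729 -3.066 4.487
vertex 1.996 -3.217 4.308
endloop
endfacet
facet normal 0.027 0.705 -0.709
outer loop
vertex 2.758 -2.332 3.75
vertex 2.024 -2.483 3.572
vertex 2.299 -1.979 4.084
endloop
endfacet
facet normal 0.726 0.472 0.499
outer loop
vertex 2.758 -2.332 3.75
vertex 2.299 -1.979 4.084
vertex 2.729 -3.066 4.487
endloop
endfacet
facet normal 0.728 0.472 0.497
outer loop
vertex 2.729 -3.066 4.487
vertex 2.299 -1.979 4.084
vertex 2.271 -2.712 4.821
endloop
endfacet
facet normal -0.028 -0.705 0.709
outer loop
vertex 2.729 -3.066 4.487
vertex 2.271 -2.712 4.821
vertex 1.996 -3.217 4.308
endloop
endfacet
facet normal 0.028 0.705 -0.709
outer loop
vertex 2.299 -1.979 4.084
vertex 2.024 -2.483 3.572
vertex 1.634 -2.005 4.032
endloop
endfacet
facet normal -0.083 0.708 0.701
outer loop
vertex 2.299 -1.979 4.084
vertex 1.634 -2.005 4.032
vertex 2.271 -2.712 4.821
endloop
endfacet
facet normal -0.083 0.708 0.702
outer loop
vertex 2.271 -2.712 4.821
vertex 1.634 -2.005 4.032
vertex 1.605 -2.739 4.769
endloop
endfacet
facet normal -0.027 -0.705 0.709
outer loop
vertex 2.271 -2.712 4.821
vertex 1.605 -2.739 4.769
vertex 1.996 -3.217 4.308
endloop
endfacet
facet normal 0.027 0.705 -0.709
outer loop
vertex 1.634 -2.005 4.032
vertex 2.024 -2.483 3.572
vertex 1.262 -2.392 3.633
endloop
endfacet
facet normal -0.831 0.411 0.376
outer loop
vertex 1.634 -2.005 4.032
vertex 1.262 -2.392 3.633
vertex 1.605 -2.739 4.769
endloop
endfacet
facet normal -0.831 0.410 0.376
outer loop
vertex 1.605 -2.739 4.769
vertex 1.262 -2.392 3.633
vertex 1.234 -3.125 4.37
endloop
endfacet
facet normal -0.028 -0.706 0.708
outer loop
vertex 1.605 -2.739 4.769
vertex 1.234 -3.125 4.37
vertex 1.996 -3.217 4.308
endloop
endfacet
facet normal 0.027 0.705 -0.709
outer loop
vertex 1.262 -2.392 3.633
vertex 2.024 -2.483 3.572
vertex 1.464 -2.847 3.188
endloop
endfacet
facet normal -0.953 -0.196 -0.232
outer loop
vertex 1.262 -2.392 3.633
vertex 1.464 -2.847 3.188
vertex 1.234 -3.125 4.37
endloop
endfacet
facet normal -0.953 -0.196 -0.232
outer loop
vertex 1.234 -3.125 4.37
vertex 1.464 -2.847 3.188
vertex 1.436 -3.58 3.925
endloop
endfacet
facet normal -0.027 -0.705 0.709
outer loop
vertex 1.234 -3.125 4.37
vertex 1.436 -3.58 3.925
vertex 1.996 -3.217 4.308
endloop
endfacet
facet normal 0.027 0.705 -0.708
outer loop
vertex 1.464 -2.847 3.188
vertex 2.024 -2.483 3.572
vertex 2.088 -3.028 3.032
endloop
endfacet
facet normal -0.357 -0.656 -0.666
outer loop
vertex 1.464 -2.847 3.188
vertex 2.088 -3.028 3.032
vertex 1.436 -3.58 3.925
endloop
endfacet
facet normal -0.358 -0.654 -0.666
outer loop
vertex 1.436 -3.58 3.925
vertex 2.088 -3.028 3.032
vertex 2.06 -3.762 3.768
endloop
endfacet
facet normal -0.027 -0.705 0.708
outer loop
vertex 1.436 -3.58 3.925
vertex 2.06 -3.762 3.768
vertex 1.996 -3.217 4.308
endloop
endfacet
facet normal 0.027 0.705 -0.709
outer loop
vertex 2.088 -3.028 3.032
vertex 2.024 -2.483 3.572
vertex 2.664 -2.799 3.282
endloop
endfacet
facet normal 0.507 -0.620 -0.599
outer loop
vertex 2.088 -3.028 3.032
vertex 2.664 -2.799 3.282
vertex 2.06 -3.762 3.768
endloop
endfacet
facet normal 0.508 -0.620 -0.598
outer loop
vertex 2.06 -3.762 3.768
vertex 2.664 -2.799 3.282
vertex 2.635 -3.533 4.019
endloop
endfacet
facet normal -0.028 -0.705 0.708
outer loop
vertex 2.06 -3.762 3.768
vertex 2.635 -3.533 4.019
vertex 1.996 -3.217 4.308
endloop
endfacet
facet normal -0.630 -0.086 -0.772
outer loop
vertex -3.254 -2.518 -1.353
vertex -3.263 -1.285 -1.483
vertex -1.856 -2.627 -2.481
endloop
endfacet
facet normal 0.007 -0.994 0.105
outer loop
vertex -0.597 -2.455 -0.937
vertex -3.254 -2.518 -1.353
vertex -1.856 -2.627 -2.481
endloop
endfacet
facet normal -0.630 -0.086 -0.772
outer loop
vertex -1.856 -2.627 -2.481
vertex -3.263 -1.285 -1.483
vertex -1.865 -1.394 -2.611
endloop
endfacet
facet normal 0.777 -0.060 -0.627
outer loop
vertex -1.865 -1.394 -2.611
vertex -0.597 -2.455 -0.937
vertex -1.856 -2.627 -2.481
endloop
endfacet
facet normal -0.777 0.060 0.627
outer loop
vertex -3.254 -2.518 -1.353
vertex -2.004 -1.113 0.061
vertex -3.263 -1.285 -1.483
endloop
endfacet
facet normal 0.007 -0.994 0.105
outer loop
vertex -1.995 -2.346 0.191
vertex -3.254 -2.518 -1.353
vertex -0.597 -2.455 -0.937
endloop
endfacet
facet normal -0.777 0.060 0.627
outer loop
vertex -1.995 -2.346 0.191
vertex -2.004 -1.113 0.061
vertex -3.254 -2.518 -1.353
endloop
endfacet
facet normal -0.007 0.994 -0.105
outer loop
vertex -3.263 -1.285 -1.483
vertex -2.004 -1.113 0.061
vertex -1.865 -1.394 -2.611
endloop
endfacet
facet normal 0.777 -0.060 -0.627
outer loop
vertex -0.606 -1.222 -1.067
vertex -0.597 -2.455 -0.937
vertex -1.865 -1.394 -2.611
endloop
endfacet
facet normal -0.007 0.994 -0.105
outer loop
vertex -1.865 -1.394 -2.611
vertex -2.004 -1.113 0.061
vertex -0.606 -1.222 -1.067
endloop
endfacet
facet normal 0.630 0.086 0.772
outer loop
vertex -0.606 -1.222 -1.067
vertex -1.995 -2.346 0.191
vertex -0.597 -2.455 -0.937
endloop
endfacet
facet normal 0.630 0.086 0.772
outer loop
vertex -2.004 -1.113 0.061
vertex -1.995 -2.346 0.191
vertex -0.606 -1.222 -1.067
endloop
endfacet

endsolid


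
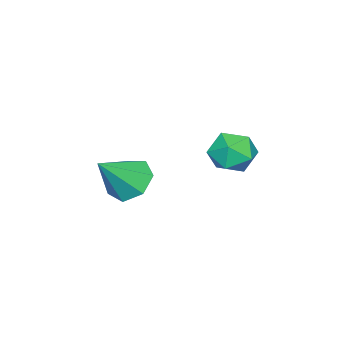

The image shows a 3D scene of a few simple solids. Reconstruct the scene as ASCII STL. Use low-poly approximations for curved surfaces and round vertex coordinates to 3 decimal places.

solid 
facet normal -0.268 0.914 0.305
outer loop
vertex 0.877 1.386 3.659
vertex 1.28 1.187 4.609
vertex 1.883 1.614 3.861
endloop
endfacet
facet normal -0.127 0.911 -0.393
outer loop
vertex 0.877 1.386 3.659
vertex 1.883 1.614 3.861
vertex 1.617 1.18 2.942
endloop
endfacet
facet normal -0.560 0.437 -0.704
outer loop
vertex 0.877 1.386 3.659
vertex 1.617 1.18 2.942
vertex 0.85 0.484 3.121
endloop
endfacet
facet normal -0.970 0.146 -0.196
outer loop
vertex 0.877 1.386 3.659
vertex 0.85 0.484 3.121
vertex 0.642 0.488 4.152
endloop
endfacet
facet normal -0.789 0.441 0.427
outer loop
vertex 0.877 1.386 3.659
vertex 0.642 0.488 4.152
vertex 1.28 1.187 4.609
endloop
endfacet
facet normal 0.545 0.686 -0.482
outer loop
vertex 1.617 1.18 2.942
vertex 1.883 1.614 3.861
vertex 2.478 0.852 3.448
endloop
endfacet
facet normal 0.316 0.691 0.650
outer loop
vertex 1.883 1.614 3.861
vertex 1.28 1.187 4.609
vertex 2.27 0.856 4.479
endloop
endfacet
facet normal -0.526 -0.074 0.847
outer loop
vertex 1.28 1.187 4.609
vertex 0.642 0.488 4.152
vertex 1.503 0.16 4.658
endloop
endfacet
facet normal -0.819 -0.551 -0.163
outer loop
vertex 0.642 0.488 4.152
vertex 0.85 0.484 3.121
vertex 1.237 -0.274 3.739
endloop
endfacet
facet normal -0.156 -0.081 -0.984
outer loop
vertex 0.85 0.484 3.121
vertex 1.617 1.18 2.942
vertex 1.84 0.153 2.991
endloop
endfacet
facet normal 0.970 -0.146 0.196
outer loop
vertex 2.243 -0.046 3.941
vertex 2.478 0.852 3.448
vertex 2.27 0.856 4.479
endloop
endfacet
facet normal 0.560 -0.437 0.704
outer loop
vertex 2.243 -0.046 3.941
vertex 2.27 0.856 4.479
vertex 1.503 0.16 4.658
endloop
endfacet
facet normal 0.127 -0.911 0.393
outer loop
vertex 2.243 -0.046 3.941
vertex 1.503 0.16 4.658
vertex 1.237 -0.274 3.739
endloop
endfacet
facet normal 0.268 -0.914 -0.305
outer loop
vertex 2.243 -0.046 3.941
vertex 1.237 -0.274 3.739
vertex 1.84 0.153 2.991
endloop
endfacet
facet normal 0.789 -0.441 -0.427
outer loop
vertex 2.243 -0.046 3.941
vertex 1.84 0.153 2.991
vertex 2.478 0.852 3.448
endloop
endfacet
facet normal 0.819 0.551 0.163
outer loop
vertex 2.27 0.856 4.479
vertex 2.478 0.852 3.448
vertex 1.883 1.614 3.861
endloop
endfacet
facet normal 0.156 0.081 0.984
outer loop
vertex 1.503 0.16 4.658
vertex 2.27 0.856 4.479
vertex 1.28 1.187 4.609
endloop
endfacet
facet normal -0.545 -0.686 0.482
outer loop
vertex 1.237 -0.274 3.739
vertex 1.503 0.16 4.658
vertex 0.642 0.488 4.152
endloop
endfacet
facet normal -0.316 -0.691 -0.650
outer loop
vertex 1.84 0.153 2.991
vertex 1.237 -0.274 3.739
vertex 0.85 0.484 3.121
endloop
endfacet
facet normal 0.526 0.074 -0.847
outer loop
vertex 2.478 0.852 3.448
vertex 1.84 0.153 2.991
vertex 1.617 1.18 2.942
endloop
endfacet
facet normal -0.652 0.283 -0.704
outer loop
vertex 2.371 -2.654 1.003
vertex 1.793 -3.576 1.168
vertex 1.683 -2.599 1.662
endloop
endfacet
facet normal 0.493 0.742 0.453
outer loop
vertex 2.371 -2.654 1.003
vertex 1.683 -2.599 1.662
vertex 3.147 -4.164 2.632
endloop
endfacet
facet normal -0.650 0.283 -0.705
outer loop
vertex 1.683 -2.599 1.662
vertex 1.793 -3.576 1.168
vertex 1.077 -3.279 1.948
endloop
endfacet
facet normal -0.096 0.458 0.884
outer loop
vertex 1.683 -2.599 1.662
vertex 1.077 -3.279 1.948
vertex 3.147 -4.164 2.632
endloop
endfacet
facet normal -0.651 0.283 -0.705
outer loop
vertex 1.077 -3.279 1.948
vertex 1.793 -3.576 1.168
vertex 1.011 -4.182 1.647
endloop
endfacet
facet normal -0.402 -0.263 0.877
outer loop
vertex 1.077 -3.279 1.948
vertex 1.011 -4.182 1.647
vertex 3.147 -4.164 2.632
endloop
endfacet
facet normal -0.651 0.284 -0.704
outer loop
vertex 1.011 -4.182 1.647
vertex 1.793 -3.576 1.168
vertex 1.533 -4.629 0.984
endloop
endfacet
facet normal -0.195 -0.877 0.438
outer loop
vertex 1.011 -4.182 1.647
vertex 1.533 -4.629 0.984
vertex 3.147 -4.164 2.632
endloop
endfacet
facet normal -0.651 0.284 -0.704
outer loop
vertex 1.533 -4.629 0.984
vertex 1.793 -3.576 1.168
vertex 2.251 -4.282 0.46
endloop
endfacet
facet normal 0.371 -0.923 -0.103
outer loop
vertex 1.533 -4.629 0.984
vertex 2.251 -4.282 0.46
vertex 3.147 -4.164 2.632
endloop
endfacet
facet normal -0.652 0.283 -0.704
outer loop
vertex 2.251 -4.282 0.46
vertex 1.793 -3.576 1.168
vertex 2.624 -3.403 0.468
endloop
endfacet
facet normal 0.867 -0.365 -0.338
outer loop
vertex 2.251 -4.282 0.46
vertex 2.624 -3.403 0.468
vertex 3.147 -4.164 2.632
endloop
endfacet
facet normal -0.652 0.283 -0.704
outer loop
vertex 2.624 -3.403 0.468
vertex 1.793 -3.576 1.168
vertex 2.371 -2.654 1.003
endloop
endfacet
facet normal 0.922 0.376 -0.091
outer loop
vertex 2.624 -3.403 0.468
vertex 2.371 -2.654 1.003
vertex 3.147 -4.164 2.632
endloop
endfacet

endsolid


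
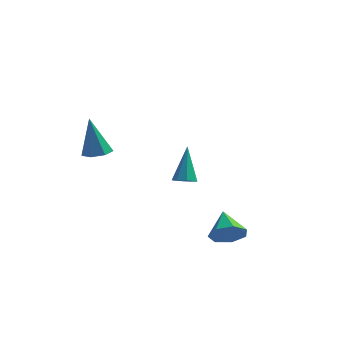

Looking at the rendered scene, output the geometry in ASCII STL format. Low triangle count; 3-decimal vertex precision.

solid 
facet normal 0.352 -0.795 -0.494
outer loop
vertex 4.896 -1.496 -3.366
vertex 4.098 -1.615 -3.743
vertex 4.785 -1.129 -4.036
endloop
endfacet
facet normal 0.644 0.711 0.283
outer loop
vertex 4.896 -1.496 -3.366
vertex 4.785 -1.129 -4.036
vertex 3.582 -0.445 -3.017
endloop
endfacet
facet normal 0.352 -0.795 -0.493
outer loop
vertex 4.785 -1.129 -4.036
vertex 4.098 -1.615 -3.743
vertex 4.157 -1.128 -4.486
endloop
endfacet
facet normal 0.239 0.913 -0.331
outer loop
vertex 4.785 -1.129 -4.036
vertex 4.157 -1.128 -4.486
vertex 3.582 -0.445 -3.017
endloop
endfacet
facet normal 0.350 -0.796 -0.494
outer loop
vertex 4.157 -1.128 -4.486
vertex 4.098 -1.615 -3.743
vertex 3.485 -1.492 -4.376
endloop
endfacet
facet normal -0.472 0.714 -0.517
outer loop
vertex 4.157 -1.128 -4.486
vertex 3.485 -1.492 -4.376
vertex 3.582 -0.445 -3.017
endloop
endfacet
facet normal 0.351 -0.795 -0.494
outer loop
vertex 3.485 -1.492 -4.376
vertex 4.098 -1.615 -3.743
vertex 3.275 -1.949 -3.79
endloop
endfacet
facet normal -0.955 0.265 -0.136
outer loop
vertex 3.485 -1.492 -4.376
vertex 3.275 -1.949 -3.79
vertex 3.582 -0.445 -3.017
endloop
endfacet
facet normal 0.351 -0.796 -0.494
outer loop
vertex 3.275 -1.949 -3.79
vertex 4.098 -1.615 -3.743
vertex 3.685 -2.154 -3.168
endloop
endfacet
facet normal -0.845 -0.097 0.525
outer loop
vertex 3.275 -1.949 -3.79
vertex 3.685 -2.154 -3.168
vertex 3.582 -0.445 -3.017
endloop
endfacet
facet normal 0.351 -0.796 -0.494
outer loop
vertex 3.685 -2.154 -3.168
vertex 4.098 -1.615 -3.743
vertex 4.406 -1.953 -2.979
endloop
endfacet
facet normal -0.226 -0.099 0.969
outer loop
vertex 3.685 -2.154 -3.168
vertex 4.406 -1.953 -2.979
vertex 3.582 -0.445 -3.017
endloop
endfacet
facet normal 0.352 -0.795 -0.494
outer loop
vertex 4.406 -1.953 -2.979
vertex 4.098 -1.615 -3.743
vertex 4.896 -1.496 -3.366
endloop
endfacet
facet normal 0.437 0.260 0.861
outer loop
vertex 4.406 -1.953 -2.979
vertex 4.896 -1.496 -3.366
vertex 3.582 -0.445 -3.017
endloop
endfacet
facet normal 0.202 -0.095 -0.975
outer loop
vertex -1.365 -1.766 0.522
vertex -1.869 -1.275 0.37
vertex -1.169 -1.173 0.505
endloop
endfacet
facet normal 0.819 -0.256 0.513
outer loop
vertex -1.365 -1.766 0.522
vertex -1.169 -1.173 0.505
vertex -2.271 -1.085 2.31
endloop
endfacet
facet normal 0.202 -0.095 -0.975
outer loop
vertex -1.169 -1.173 0.505
vertex -1.869 -1.275 0.37
vertex -1.5 -0.657 0.386
endloop
endfacet
facet normal 0.720 0.557 0.413
outer loop
vertex -1.169 -1.173 0.505
vertex -1.5 -0.657 0.386
vertex -2.271 -1.085 2.31
endloop
endfacet
facet normal 0.202 -0.095 -0.975
outer loop
vertex -1.5 -0.657 0.386
vertex -1.869 -1.275 0.37
vertex -2.109 -0.605 0.255
endloop
endfacet
facet normal 0.034 0.973 0.230
outer loop
vertex -1.5 -0.657 0.386
vertex -2.109 -0.605 0.255
vertex -2.271 -1.085 2.31
endloop
endfacet
facet normal 0.201 -0.095 -0.975
outer loop
vertex -2.109 -0.605 0.255
vertex -1.869 -1.275 0.37
vertex -2.537 -1.058 0.211
endloop
endfacet
facet normal -0.728 0.678 0.101
outer loop
vertex -2.109 -0.605 0.255
vertex -2.537 -1.058 0.211
vertex -2.271 -1.085 2.31
endloop
endfacet
facet normal 0.201 -0.094 -0.975
outer loop
vertex -2.537 -1.058 0.211
vertex -1.869 -1.275 0.37
vertex -2.462 -1.674 0.286
endloop
endfacet
facet normal -0.987 -0.105 0.124
outer loop
vertex -2.537 -1.058 0.211
vertex -2.462 -1.674 0.286
vertex -2.271 -1.085 2.31
endloop
endfacet
facet normal 0.202 -0.095 -0.975
outer loop
vertex -2.462 -1.674 0.286
vertex -1.869 -1.275 0.37
vertex -1.941 -1.989 0.425
endloop
endfacet
facet normal -0.550 -0.786 0.281
outer loop
vertex -2.462 -1.674 0.286
vertex -1.941 -1.989 0.425
vertex -2.271 -1.085 2.31
endloop
endfacet
facet normal 0.201 -0.095 -0.975
outer loop
vertex -1.941 -1.989 0.425
vertex -1.869 -1.275 0.37
vertex -1.365 -1.766 0.522
endloop
endfacet
facet normal 0.254 -0.854 0.454
outer loop
vertex -1.941 -1.989 0.425
vertex -1.365 -1.766 0.522
vertex -2.271 -1.085 2.31
endloop
endfacet
facet normal 0.071 -0.517 -0.853
outer loop
vertex 1.665 2.516 -2.981
vertex 1.12 2.306 -2.899
vertex 1.348 2.779 -3.167
endloop
endfacet
facet normal 0.665 0.742 -0.085
outer loop
vertex 1.665 2.516 -2.981
vertex 1.348 2.779 -3.167
vertex 0.98 3.334 -1.201
endloop
endfacet
facet normal 0.069 -0.517 -0.853
outer loop
vertex 1.348 2.779 -3.167
vertex 1.12 2.306 -2.899
vertex 0.898 2.765 -3.195
endloop
endfacet
facet normal -0.013 0.962 -0.274
outer loop
vertex 1.348 2.779 -3.167
vertex 0.898 2.765 -3.195
vertex 0.98 3.334 -1.201
endloop
endfacet
facet normal 0.070 -0.516 -0.853
outer loop
vertex 0.898 2.765 -3.195
vertex 1.12 2.306 -2.899
vertex 0.578 2.482 -3.05
endloop
endfacet
facet normal -0.695 0.698 -0.171
outer loop
vertex 0.898 2.765 -3.195
vertex 0.578 2.482 -3.05
vertex 0.98 3.334 -1.201
endloop
endfacet
facet normal 0.070 -0.516 -0.854
outer loop
vertex 0.578 2.482 -3.05
vertex 1.12 2.306 -2.899
vertex 0.575 2.096 -2.817
endloop
endfacet
facet normal -0.981 0.107 0.164
outer loop
vertex 0.578 2.482 -3.05
vertex 0.575 2.096 -2.817
vertex 0.98 3.334 -1.201
endloop
endfacet
facet normal 0.071 -0.518 -0.853
outer loop
vertex 0.575 2.096 -2.817
vertex 1.12 2.306 -2.899
vertex 0.891 1.833 -2.631
endloop
endfacet
facet normal -0.704 -0.468 0.535
outer loop
vertex 0.575 2.096 -2.817
vertex 0.891 1.833 -2.631
vertex 0.98 3.334 -1.201
endloop
endfacet
facet normal 0.069 -0.517 -0.853
outer loop
vertex 0.891 1.833 -2.631
vertex 1.12 2.306 -2.899
vertex 1.342 1.847 -2.603
endloop
endfacet
facet normal -0.024 -0.689 0.725
outer loop
vertex 0.891 1.833 -2.631
vertex 1.342 1.847 -2.603
vertex 0.98 3.334 -1.201
endloop
endfacet
facet normal 0.070 -0.516 -0.853
outer loop
vertex 1.342 1.847 -2.603
vertex 1.12 2.306 -2.899
vertex 1.662 2.13 -2.748
endloop
endfacet
facet normal 0.658 -0.426 0.621
outer loop
vertex 1.342 1.847 -2.603
vertex 1.662 2.13 -2.748
vertex 0.98 3.334 -1.201
endloop
endfacet
facet normal 0.070 -0.516 -0.854
outer loop
vertex 1.662 2.13 -2.748
vertex 1.12 2.306 -2.899
vertex 1.665 2.516 -2.981
endloop
endfacet
facet normal 0.944 0.166 0.287
outer loop
vertex 1.662 2.13 -2.748
vertex 1.665 2.516 -2.981
vertex 0.98 3.334 -1.201
endloop
endfacet

endsolid


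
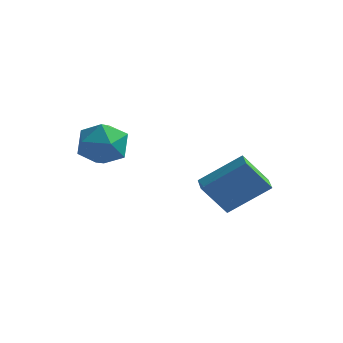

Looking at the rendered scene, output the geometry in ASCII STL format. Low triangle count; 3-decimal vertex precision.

solid 
facet normal -0.514 -0.381 0.769
outer loop
vertex -2.368 0.873 4.314
vertex -1.831 -0.062 4.21
vertex -1.442 0.716 4.855
endloop
endfacet
facet normal -0.435 0.326 0.839
outer loop
vertex -2.368 0.873 4.314
vertex -1.442 0.716 4.855
vertex -1.639 1.671 4.382
endloop
endfacet
facet normal -0.723 0.638 0.265
outer loop
vertex -2.368 0.873 4.314
vertex -1.639 1.671 4.382
vertex -2.149 1.482 3.446
endloop
endfacet
facet normal -0.979 0.125 -0.160
outer loop
vertex -2.368 0.873 4.314
vertex -2.149 1.482 3.446
vertex -2.268 0.411 3.339
endloop
endfacet
facet normal -0.850 -0.505 0.152
outer loop
vertex -2.368 0.873 4.314
vertex -2.268 0.411 3.339
vertex -1.831 -0.062 4.21
endloop
endfacet
facet normal 0.263 0.471 0.842
outer loop
vertex -1.639 1.671 4.382
vertex -1.442 0.716 4.855
vertex -0.652 1.229 4.321
endloop
endfacet
facet normal 0.137 -0.672 0.728
outer loop
vertex -1.442 0.716 4.855
vertex -1.831 -0.062 4.21
vertex -0.771 0.158 4.214
endloop
endfacet
facet normal -0.407 -0.873 -0.269
outer loop
vertex -1.831 -0.062 4.21
vertex -2.268 0.411 3.339
vertex -1.281 -0.031 3.278
endloop
endfacet
facet normal -0.617 0.146 -0.773
outer loop
vertex -2.268 0.411 3.339
vertex -2.149 1.482 3.446
vertex -1.478 0.924 2.805
endloop
endfacet
facet normal -0.202 0.976 -0.087
outer loop
vertex -2.149 1.482 3.446
vertex -1.639 1.671 4.382
vertex -1.089 1.702 3.45
endloop
endfacet
facet normal 0.979 -0.125 0.160
outer loop
vertex -0.552 0.767 3.346
vertex -0.652 1.229 4.321
vertex -0.771 0.158 4.214
endloop
endfacet
facet normal 0.723 -0.638 -0.265
outer loop
vertex -0.552 0.767 3.346
vertex -0.771 0.158 4.214
vertex -1.281 -0.031 3.278
endloop
endfacet
facet normal 0.435 -0.326 -0.839
outer loop
vertex -0.552 0.767 3.346
vertex -1.281 -0.031 3.278
vertex -1.478 0.924 2.805
endloop
endfacet
facet normal 0.514 0.381 -0.769
outer loop
vertex -0.552 0.767 3.346
vertex -1.478 0.924 2.805
vertex -1.089 1.702 3.45
endloop
endfacet
facet normal 0.850 0.505 -0.152
outer loop
vertex -0.552 0.767 3.346
vertex -1.089 1.702 3.45
vertex -0.652 1.229 4.321
endloop
endfacet
facet normal 0.617 -0.146 0.773
outer loop
vertex -0.771 0.158 4.214
vertex -0.652 1.229 4.321
vertex -1.442 0.716 4.855
endloop
endfacet
facet normal 0.202 -0.976 0.087
outer loop
vertex -1.281 -0.031 3.278
vertex -0.771 0.158 4.214
vertex -1.831 -0.062 4.21
endloop
endfacet
facet normal -0.263 -0.471 -0.842
outer loop
vertex -1.478 0.924 2.805
vertex -1.281 -0.031 3.278
vertex -2.268 0.411 3.339
endloop
endfacet
facet normal -0.137 0.672 -0.728
outer loop
vertex -1.089 1.702 3.45
vertex -1.478 0.924 2.805
vertex -2.149 1.482 3.446
endloop
endfacet
facet normal 0.407 0.873 0.269
outer loop
vertex -0.652 1.229 4.321
vertex -1.089 1.702 3.45
vertex -1.639 1.671 4.382
endloop
endfacet
facet normal -0.488 -0.340 0.804
outer loop
vertex 2.907 3.661 2.554
vertex 2.449 4.376 2.578
vertex 1.5 2.801 1.337
endloop
endfacet
facet normal 0.539 -0.842 -0.028
outer loop
vertex 2.311 3.364 0.002
vertex 2.907 3.661 2.554
vertex 1.5 2.801 1.337
endloop
endfacet
facet normal -0.489 -0.339 0.804
outer loop
vertex 1.5 2.801 1.337
vertex 2.449 4.376 2.578
vertex 1.042 3.516 1.36
endloop
endfacet
facet normal -0.686 -0.420 -0.594
outer loop
vertex 1.042 3.516 1.36
vertex 2.311 3.364 0.002
vertex 1.5 2.801 1.337
endloop
endfacet
facet normal 0.686 0.420 0.594
outer loop
vertex 2.907 3.661 2.554
vertex 3.26 4.939 1.243
vertex 2.449 4.376 2.578
endloop
endfacet
facet normal 0.539 -0.842 -0.028
outer loop
vertex 3.718 4.224 1.22
vertex 2.907 3.661 2.554
vertex 2.311 3.364 0.002
endloop
endfacet
facet normal 0.686 0.420 0.594
outer loop
vertex 3.718 4.224 1.22
vertex 3.26 4.939 1.243
vertex 2.907 3.661 2.554
endloop
endfacet
facet normal -0.539 0.842 0.028
outer loop
vertex 2.449 4.376 2.578
vertex 3.26 4.939 1.243
vertex 1.042 3.516 1.36
endloop
endfacet
facet normal -0.686 -0.420 -0.594
outer loop
vertex 1.853 4.079 0.026
vertex 2.311 3.364 0.002
vertex 1.042 3.516 1.36
endloop
endfacet
facet normal -0.539 0.842 0.028
outer loop
vertex 1.042 3.516 1.36
vertex 3.26 4.939 1.243
vertex 1.853 4.079 0.026
endloop
endfacet
facet normal 0.488 0.340 -0.804
outer loop
vertex 1.853 4.079 0.026
vertex 3.718 4.224 1.22
vertex 2.311 3.364 0.002
endloop
endfacet
facet normal 0.488 0.339 -0.804
outer loop
vertex 3.26 4.939 1.243
vertex 3.718 4.224 1.22
vertex 1.853 4.079 0.026
endloop
endfacet

endsolid


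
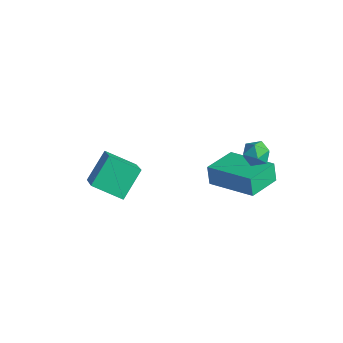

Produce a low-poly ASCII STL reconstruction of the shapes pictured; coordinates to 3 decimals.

solid 
facet normal 0.117 0.474 0.873
outer loop
vertex 2.734 3.222 1.747
vertex 2.905 2.669 2.024
vertex 3.351 3.047 1.759
endloop
endfacet
facet normal 0.252 0.911 0.326
outer loop
vertex 2.734 3.222 1.747
vertex 3.351 3.047 1.759
vertex 3.102 3.306 1.228
endloop
endfacet
facet normal -0.331 0.940 -0.083
outer loop
vertex 2.734 3.222 1.747
vertex 3.102 3.306 1.228
vertex 2.502 3.089 1.164
endloop
endfacet
facet normal -0.828 0.520 0.211
outer loop
vertex 2.734 3.222 1.747
vertex 2.502 3.089 1.164
vertex 2.38 2.695 1.656
endloop
endfacet
facet normal -0.551 0.231 0.802
outer loop
vertex 2.734 3.222 1.747
vertex 2.38 2.695 1.656
vertex 2.905 2.669 2.024
endloop
endfacet
facet normal 0.779 0.624 -0.061
outer loop
vertex 3.102 3.306 1.228
vertex 3.351 3.047 1.759
vertex 3.5 2.805 1.184
endloop
endfacet
facet normal 0.561 -0.084 0.824
outer loop
vertex 3.351 3.047 1.759
vertex 2.905 2.669 2.024
vertex 3.378 2.411 1.676
endloop
endfacet
facet normal -0.521 -0.476 0.709
outer loop
vertex 2.905 2.669 2.024
vertex 2.38 2.695 1.656
vertex 2.778 2.194 1.612
endloop
endfacet
facet normal -0.969 -0.009 -0.247
outer loop
vertex 2.38 2.695 1.656
vertex 2.502 3.089 1.164
vertex 2.529 2.453 1.081
endloop
endfacet
facet normal -0.166 0.671 -0.723
outer loop
vertex 2.502 3.089 1.164
vertex 3.102 3.306 1.228
vertex 2.975 2.831 0.816
endloop
endfacet
facet normal 0.828 -0.520 -0.211
outer loop
vertex 3.146 2.278 1.093
vertex 3.5 2.805 1.184
vertex 3.378 2.411 1.676
endloop
endfacet
facet normal 0.331 -0.940 0.083
outer loop
vertex 3.146 2.278 1.093
vertex 3.378 2.411 1.676
vertex 2.778 2.194 1.612
endloop
endfacet
facet normal -0.252 -0.911 -0.326
outer loop
vertex 3.146 2.278 1.093
vertex 2.778 2.194 1.612
vertex 2.529 2.453 1.081
endloop
endfacet
facet normal -0.117 -0.474 -0.873
outer loop
vertex 3.146 2.278 1.093
vertex 2.529 2.453 1.081
vertex 2.975 2.831 0.816
endloop
endfacet
facet normal 0.551 -0.231 -0.802
outer loop
vertex 3.146 2.278 1.093
vertex 2.975 2.831 0.816
vertex 3.5 2.805 1.184
endloop
endfacet
facet normal 0.969 0.009 0.247
outer loop
vertex 3.378 2.411 1.676
vertex 3.5 2.805 1.184
vertex 3.351 3.047 1.759
endloop
endfacet
facet normal 0.166 -0.671 0.723
outer loop
vertex 2.778 2.194 1.612
vertex 3.378 2.411 1.676
vertex 2.905 2.669 2.024
endloop
endfacet
facet normal -0.779 -0.624 0.061
outer loop
vertex 2.529 2.453 1.081
vertex 2.778 2.194 1.612
vertex 2.38 2.695 1.656
endloop
endfacet
facet normal -0.561 0.084 -0.824
outer loop
vertex 2.975 2.831 0.816
vertex 2.529 2.453 1.081
vertex 2.502 3.089 1.164
endloop
endfacet
facet normal 0.521 0.476 -0.709
outer loop
vertex 3.5 2.805 1.184
vertex 2.975 2.831 0.816
vertex 3.102 3.306 1.228
endloop
endfacet
facet normal -0.725 -0.531 0.438
outer loop
vertex -2.112 -0.627 -0.519
vertex -3.263 0.052 -1.602
vertex -1.858 -1.804 -1.526
endloop
endfacet
facet normal 0.669 -0.395 0.630
outer loop
vertex -0.777 -1.012 -2.178
vertex -2.112 -0.627 -0.519
vertex -1.858 -1.804 -1.526
endloop
endfacet
facet normal -0.725 -0.531 0.438
outer loop
vertex -1.858 -1.804 -1.526
vertex -3.263 0.052 -1.602
vertex -3.009 -1.125 -2.609
endloop
endfacet
facet normal 0.162 -0.749 -0.642
outer loop
vertex -3.009 -1.125 -2.609
vertex -0.777 -1.012 -2.178
vertex -1.858 -1.804 -1.526
endloop
endfacet
facet normal -0.162 0.749 0.642
outer loop
vertex -2.112 -0.627 -0.519
vertex -2.182 0.844 -2.254
vertex -3.263 0.052 -1.602
endloop
endfacet
facet normal 0.669 -0.395 0.630
outer loop
vertex -1.031 0.165 -1.171
vertex -2.112 -0.627 -0.519
vertex -0.777 -1.012 -2.178
endloop
endfacet
facet normal -0.162 0.749 0.642
outer loop
vertex -1.031 0.165 -1.171
vertex -2.182 0.844 -2.254
vertex -2.112 -0.627 -0.519
endloop
endfacet
facet normal -0.669 0.395 -0.630
outer loop
vertex -3.263 0.052 -1.602
vertex -2.182 0.844 -2.254
vertex -3.009 -1.125 -2.609
endloop
endfacet
facet normal 0.162 -0.749 -0.642
outer loop
vertex -1.928 -0.333 -3.261
vertex -0.777 -1.012 -2.178
vertex -3.009 -1.125 -2.609
endloop
endfacet
facet normal -0.669 0.395 -0.630
outer loop
vertex -3.009 -1.125 -2.609
vertex -2.182 0.844 -2.254
vertex -1.928 -0.333 -3.261
endloop
endfacet
facet normal 0.725 0.531 -0.438
outer loop
vertex -1.928 -0.333 -3.261
vertex -1.031 0.165 -1.171
vertex -0.777 -1.012 -2.178
endloop
endfacet
facet normal 0.725 0.531 -0.438
outer loop
vertex -2.182 0.844 -2.254
vertex -1.031 0.165 -1.171
vertex -1.928 -0.333 -3.261
endloop
endfacet
facet normal -0.941 -0.204 -0.270
outer loop
vertex 1.042 1.887 -0.485
vertex 0.789 3.413 -0.755
vertex 1.31 1.781 -1.338
endloop
endfacet
facet normal 0.161 -0.972 0.171
outer loop
vertex 3.371 2.227 -0.745
vertex 1.042 1.887 -0.485
vertex 1.31 1.781 -1.338
endloop
endfacet
facet normal -0.941 -0.204 -0.271
outer loop
vertex 1.31 1.781 -1.338
vertex 0.789 3.413 -0.755
vertex 1.057 3.307 -1.607
endloop
endfacet
facet normal 0.298 -0.118 -0.947
outer loop
vertex 1.057 3.307 -1.607
vertex 3.371 2.227 -0.745
vertex 1.31 1.781 -1.338
endloop
endfacet
facet normal -0.298 0.118 0.947
outer loop
vertex 1.042 1.887 -0.485
vertex 2.85 3.859 -0.162
vertex 0.789 3.413 -0.755
endloop
endfacet
facet normal 0.161 -0.972 0.172
outer loop
vertex 3.103 2.333 0.107
vertex 1.042 1.887 -0.485
vertex 3.371 2.227 -0.745
endloop
endfacet
facet normal -0.298 0.118 0.947
outer loop
vertex 3.103 2.333 0.107
vertex 2.85 3.859 -0.162
vertex 1.042 1.887 -0.485
endloop
endfacet
facet normal -0.161 0.972 -0.172
outer loop
vertex 0.789 3.413 -0.755
vertex 2.85 3.859 -0.162
vertex 1.057 3.307 -1.607
endloop
endfacet
facet normal 0.298 -0.118 -0.947
outer loop
vertex 3.118 3.753 -1.015
vertex 3.371 2.227 -0.745
vertex 1.057 3.307 -1.607
endloop
endfacet
facet normal -0.161 0.972 -0.171
outer loop
vertex 1.057 3.307 -1.607
vertex 2.85 3.859 -0.162
vertex 3.118 3.753 -1.015
endloop
endfacet
facet normal 0.941 0.204 0.271
outer loop
vertex 3.118 3.753 -1.015
vertex 3.103 2.333 0.107
vertex 3.371 2.227 -0.745
endloop
endfacet
facet normal 0.941 0.204 0.270
outer loop
vertex 2.85 3.859 -0.162
vertex 3.103 2.333 0.107
vertex 3.118 3.753 -1.015
endloop
endfacet

endsolid


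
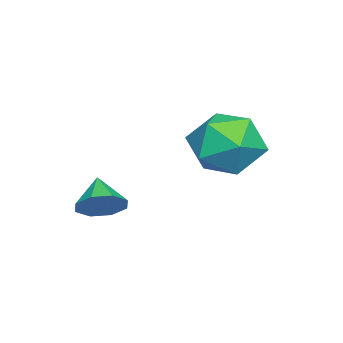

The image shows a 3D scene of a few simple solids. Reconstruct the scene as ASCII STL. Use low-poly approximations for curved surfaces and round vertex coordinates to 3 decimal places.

solid 
facet normal -0.630 0.220 0.745
outer loop
vertex 0.476 1.534 1.378
vertex 0.867 0.692 1.957
vertex 1.325 1.681 2.052
endloop
endfacet
facet normal -0.445 0.808 0.385
outer loop
vertex 0.476 1.534 1.378
vertex 1.325 1.681 2.052
vertex 1.323 2.15 1.064
endloop
endfacet
facet normal -0.631 0.715 -0.299
outer loop
vertex 0.476 1.534 1.378
vertex 1.323 2.15 1.064
vertex 0.865 1.451 0.359
endloop
endfacet
facet normal -0.930 0.070 -0.361
outer loop
vertex 0.476 1.534 1.378
vertex 0.865 1.451 0.359
vertex 0.583 0.55 0.911
endloop
endfacet
facet normal -0.929 -0.236 0.284
outer loop
vertex 0.476 1.534 1.378
vertex 0.583 0.55 0.911
vertex 0.867 0.692 1.957
endloop
endfacet
facet normal 0.265 0.871 0.413
outer loop
vertex 1.323 2.15 1.064
vertex 1.325 1.681 2.052
vertex 2.237 1.69 1.449
endloop
endfacet
facet normal -0.033 -0.080 0.996
outer loop
vertex 1.325 1.681 2.052
vertex 0.867 0.692 1.957
vertex 1.955 0.789 2.001
endloop
endfacet
facet normal -0.518 -0.818 0.252
outer loop
vertex 0.867 0.692 1.957
vertex 0.583 0.55 0.911
vertex 1.497 0.09 1.296
endloop
endfacet
facet normal -0.520 -0.322 -0.791
outer loop
vertex 0.583 0.55 0.911
vertex 0.865 1.451 0.359
vertex 1.495 0.559 0.308
endloop
endfacet
facet normal -0.036 0.721 -0.692
outer loop
vertex 0.865 1.451 0.359
vertex 1.323 2.15 1.064
vertex 1.953 1.548 0.403
endloop
endfacet
facet normal 0.930 -0.070 0.361
outer loop
vertex 2.344 0.706 0.982
vertex 2.237 1.69 1.449
vertex 1.955 0.789 2.001
endloop
endfacet
facet normal 0.631 -0.715 0.299
outer loop
vertex 2.344 0.706 0.982
vertex 1.955 0.789 2.001
vertex 1.497 0.09 1.296
endloop
endfacet
facet normal 0.445 -0.808 -0.385
outer loop
vertex 2.344 0.706 0.982
vertex 1.497 0.09 1.296
vertex 1.495 0.559 0.308
endloop
endfacet
facet normal 0.630 -0.220 -0.745
outer loop
vertex 2.344 0.706 0.982
vertex 1.495 0.559 0.308
vertex 1.953 1.548 0.403
endloop
endfacet
facet normal 0.929 0.236 -0.284
outer loop
vertex 2.344 0.706 0.982
vertex 1.953 1.548 0.403
vertex 2.237 1.69 1.449
endloop
endfacet
facet normal 0.520 0.322 0.791
outer loop
vertex 1.955 0.789 2.001
vertex 2.237 1.69 1.449
vertex 1.325 1.681 2.052
endloop
endfacet
facet normal 0.036 -0.721 0.692
outer loop
vertex 1.497 0.09 1.296
vertex 1.955 0.789 2.001
vertex 0.867 0.692 1.957
endloop
endfacet
facet normal -0.265 -0.871 -0.413
outer loop
vertex 1.495 0.559 0.308
vertex 1.497 0.09 1.296
vertex 0.583 0.55 0.911
endloop
endfacet
facet normal 0.033 0.080 -0.996
outer loop
vertex 1.953 1.548 0.403
vertex 1.495 0.559 0.308
vertex 0.865 1.451 0.359
endloop
endfacet
facet normal 0.518 0.818 -0.252
outer loop
vertex 2.237 1.69 1.449
vertex 1.953 1.548 0.403
vertex 1.323 2.15 1.064
endloop
endfacet
facet normal 0.701 0.360 -0.616
outer loop
vertex 4.176 -1.765 -0.113
vertex 3.764 -1.269 -0.292
vertex 4.227 -1.352 0.186
endloop
endfacet
facet normal 0.237 -0.589 0.773
outer loop
vertex 4.176 -1.765 -0.113
vertex 4.227 -1.352 0.186
vertex 3.056 -1.631 0.332
endloop
endfacet
facet normal 0.701 0.359 -0.617
outer loop
vertex 4.227 -1.352 0.186
vertex 3.764 -1.269 -0.292
vertex 4.006 -0.889 0.204
endloop
endfacet
facet normal 0.119 0.018 0.993
outer loop
vertex 4.227 -1.352 0.186
vertex 4.006 -0.889 0.204
vertex 3.056 -1.631 0.332
endloop
endfacet
facet normal 0.699 0.360 -0.617
outer loop
vertex 4.006 -0.889 0.204
vertex 3.764 -1.269 -0.292
vertex 3.643 -0.649 -0.067
endloop
endfacet
facet normal -0.281 0.500 0.819
outer loop
vertex 4.006 -0.889 0.204
vertex 3.643 -0.649 -0.067
vertex 3.056 -1.631 0.332
endloop
endfacet
facet normal 0.700 0.360 -0.617
outer loop
vertex 3.643 -0.649 -0.067
vertex 3.764 -1.269 -0.292
vertex 3.351 -0.772 -0.47
endloop
endfacet
facet normal -0.733 0.582 0.353
outer loop
vertex 3.643 -0.649 -0.067
vertex 3.351 -0.772 -0.47
vertex 3.056 -1.631 0.332
endloop
endfacet
facet normal 0.700 0.361 -0.617
outer loop
vertex 3.351 -0.772 -0.47
vertex 3.764 -1.269 -0.292
vertex 3.301 -1.186 -0.769
endloop
endfacet
facet normal -0.969 0.211 -0.130
outer loop
vertex 3.351 -0.772 -0.47
vertex 3.301 -1.186 -0.769
vertex 3.056 -1.631 0.332
endloop
endfacet
facet normal 0.700 0.359 -0.617
outer loop
vertex 3.301 -1.186 -0.769
vertex 3.764 -1.269 -0.292
vertex 3.521 -1.648 -0.788
endloop
endfacet
facet normal -0.852 -0.391 -0.348
outer loop
vertex 3.301 -1.186 -0.769
vertex 3.521 -1.648 -0.788
vertex 3.056 -1.631 0.332
endloop
endfacet
facet normal 0.700 0.359 -0.617
outer loop
vertex 3.521 -1.648 -0.788
vertex 3.764 -1.269 -0.292
vertex 3.884 -1.888 -0.516
endloop
endfacet
facet normal -0.450 -0.876 -0.173
outer loop
vertex 3.521 -1.648 -0.788
vertex 3.884 -1.888 -0.516
vertex 3.056 -1.631 0.332
endloop
endfacet
facet normal 0.700 0.359 -0.617
outer loop
vertex 3.884 -1.888 -0.516
vertex 3.764 -1.269 -0.292
vertex 4.176 -1.765 -0.113
endloop
endfacet
facet normal 0.001 -0.957 0.291
outer loop
vertex 3.884 -1.888 -0.516
vertex 4.176 -1.765 -0.113
vertex 3.056 -1.631 0.332
endloop
endfacet

endsolid
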